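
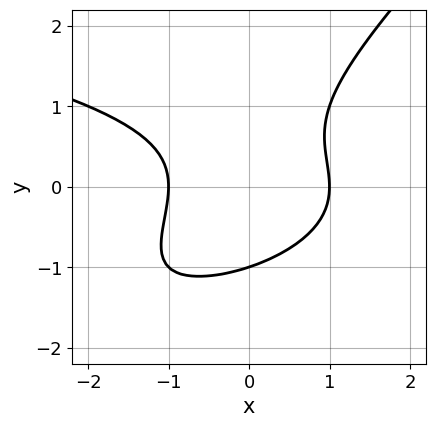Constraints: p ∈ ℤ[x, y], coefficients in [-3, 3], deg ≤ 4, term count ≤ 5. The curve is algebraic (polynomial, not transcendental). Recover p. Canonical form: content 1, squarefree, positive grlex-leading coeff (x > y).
x*y^2 - y^3 + x^2 - 1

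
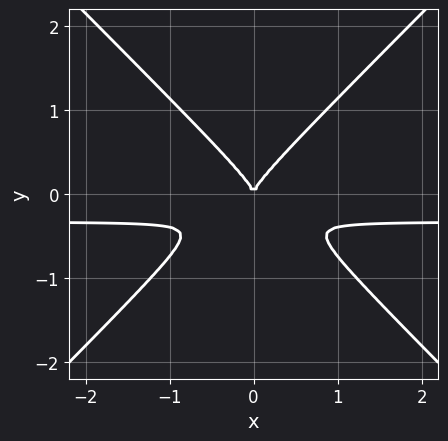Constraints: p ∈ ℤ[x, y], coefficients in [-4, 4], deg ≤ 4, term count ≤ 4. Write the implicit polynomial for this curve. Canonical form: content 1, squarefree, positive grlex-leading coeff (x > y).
3*x^2*y - 3*y^3 + x^2

First, degree: the shape is more complex than any degree-2 curve, so deg p = 3.
Then, symmetries: the x ↦ −x reflection is a symmetry, so x appears only in even powers.
Next, from the axis intercepts and sections: one x-axis crossing is at x = 0; it meets the y-axis at y = 0 (among the integer gridlines).
Finally, matching integer coefficients to the picture gives p.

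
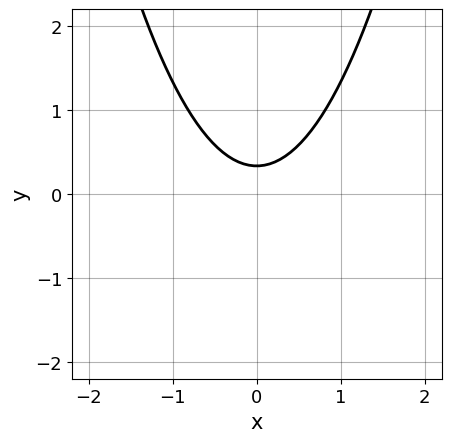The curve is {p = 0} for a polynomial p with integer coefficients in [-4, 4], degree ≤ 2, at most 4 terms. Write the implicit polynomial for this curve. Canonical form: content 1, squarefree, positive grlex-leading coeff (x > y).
3*x^2 - 3*y + 1

1. Degree: no degree-1 curve has this shape, so deg p = 2.
2. Symmetries: the x ↦ −x reflection is a symmetry, so x appears only in even powers.
3. From the visible intercepts: it misses every integer gridline on the x-axis.
4. Solving for integer coefficients yields p as stated.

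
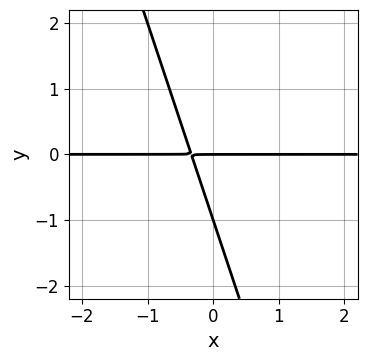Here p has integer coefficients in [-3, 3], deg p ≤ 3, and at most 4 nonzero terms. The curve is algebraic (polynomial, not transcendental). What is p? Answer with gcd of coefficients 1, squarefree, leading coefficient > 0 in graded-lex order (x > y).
deg p = 2.
Observable constraints: every point of the x-axis in the box is on the curve; among the integer gridlines, it crosses the y-axis at y ∈ {-1, 0}.
Matching integer coefficients to the picture gives p.

3*x*y + y^2 + y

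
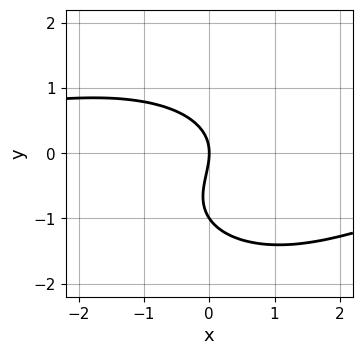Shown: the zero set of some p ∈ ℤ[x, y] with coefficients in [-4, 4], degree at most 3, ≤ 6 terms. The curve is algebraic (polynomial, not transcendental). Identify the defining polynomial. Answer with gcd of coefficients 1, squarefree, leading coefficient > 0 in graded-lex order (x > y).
First, the degree is 3 — the shape is more complex than any degree-2 curve.
Next, observable constraints: it crosses the x-axis at the gridline x = 0; among the integer gridlines, it crosses the y-axis at y ∈ {-1, 0}.
Finally, assembling these constraints gives the stated polynomial.

x^2*y + 2*y^3 + 2*y^2 + 3*x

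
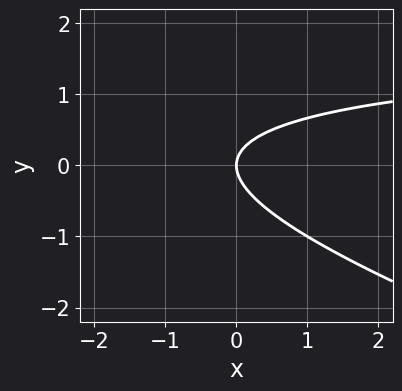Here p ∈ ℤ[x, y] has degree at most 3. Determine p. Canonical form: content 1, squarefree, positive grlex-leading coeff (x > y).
x*y + 3*y^2 - 2*x

(a) deg p = 2. A generic line meets the curve in up to 2 points.
(b) Checking where it meets the axes: it crosses the x-axis at the gridline x = 0; it crosses the y-axis at the gridline y = 0.
(c) These observations pin down the coefficients.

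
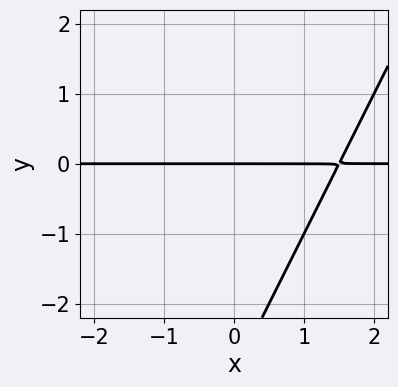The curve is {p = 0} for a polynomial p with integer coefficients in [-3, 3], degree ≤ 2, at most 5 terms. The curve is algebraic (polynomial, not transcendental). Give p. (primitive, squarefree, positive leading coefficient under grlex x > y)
First, degree: no degree-1 curve has this shape, so deg p = 2.
Then, reading off the gridlines: the visible x-axis segment lies entirely on the curve; one y-axis crossing is at y = 0.
Finally, putting this together gives p.

2*x*y - y^2 - 3*y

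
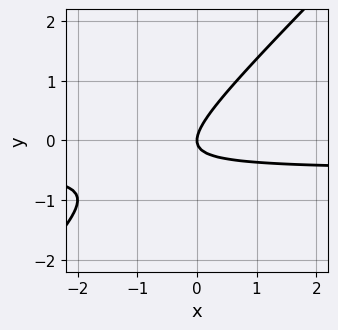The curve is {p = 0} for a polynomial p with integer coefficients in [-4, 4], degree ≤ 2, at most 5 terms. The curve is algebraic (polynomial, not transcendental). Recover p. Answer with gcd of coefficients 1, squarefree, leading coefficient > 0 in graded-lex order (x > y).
2*x*y - 2*y^2 + x

deg p = 2. No degree-1 curve has this shape.
Against the integer gridlines: one y-axis crossing is at y = 0; it crosses the x-axis at the gridline x = 0.
Solving for integer coefficients yields p as stated.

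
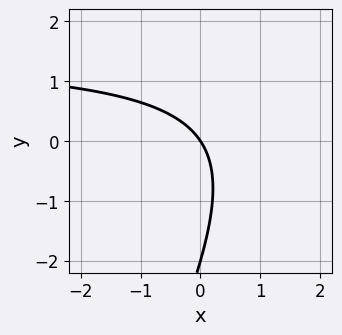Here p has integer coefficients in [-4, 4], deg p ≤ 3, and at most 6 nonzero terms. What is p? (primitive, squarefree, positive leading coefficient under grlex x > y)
2*x*y - y^2 - 3*x - 2*y

The degree is 2 — a generic line meets the curve in up to 2 points.
From the visible intercepts: it meets the x-axis at x = 0 (among the integer gridlines); the y-axis gridline crossings are at y ∈ {-2, 0}.
These observations pin down the coefficients.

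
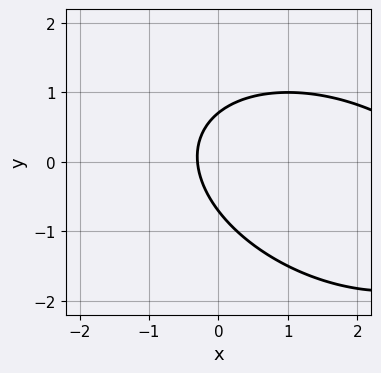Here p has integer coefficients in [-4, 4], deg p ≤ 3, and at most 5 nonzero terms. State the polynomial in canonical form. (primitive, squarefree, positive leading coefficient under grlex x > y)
First, deg p = 2. The shape is more complex than any degree-1 curve.
Finally, putting this together gives p.

x^2 + x*y + 2*y^2 - 3*x - 1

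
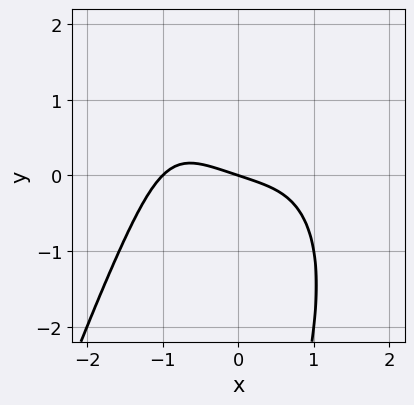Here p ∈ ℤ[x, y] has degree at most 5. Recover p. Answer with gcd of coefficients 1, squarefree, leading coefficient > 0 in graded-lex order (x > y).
x^4 + x*y^2 + x + 3*y

deg p = 4.
Observable constraints: the x-axis gridline crossings are at x ∈ {-1, 0}; it crosses the y-axis at the gridline y = 0.
Matching integer coefficients to the picture gives p.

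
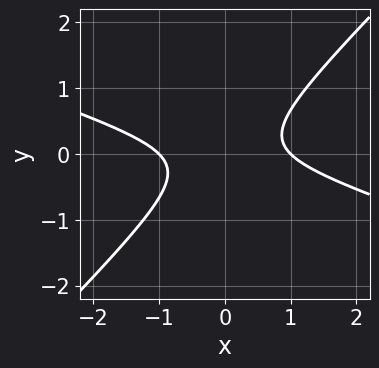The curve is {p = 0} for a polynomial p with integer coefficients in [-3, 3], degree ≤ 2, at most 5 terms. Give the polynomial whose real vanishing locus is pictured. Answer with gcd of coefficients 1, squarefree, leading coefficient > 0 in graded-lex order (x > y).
x^2 + 2*x*y - 3*y^2 - 1

First, deg p = 2.
Then, checking where it meets the axes: no y-intercept at any integer in the box; the x-axis gridline crossings are at x ∈ {-1, 1}.
Finally, assembling these constraints gives the stated polynomial.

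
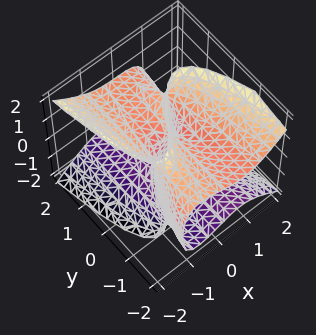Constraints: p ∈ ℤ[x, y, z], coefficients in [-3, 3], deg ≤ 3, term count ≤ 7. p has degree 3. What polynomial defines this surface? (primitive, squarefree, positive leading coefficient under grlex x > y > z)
3*x^3 - 2*x*z^2 + 2*y*z^2 + x*y - 2*y

1. deg p = 3.
2. Reading off the gridlines: it crosses the x-axis at the gridline x = 0; it crosses the y-axis at the gridline y = 0; every point of the z-axis in the box is on the surface.
3. Fitting integer coefficients to these (and the overall shape) gives p.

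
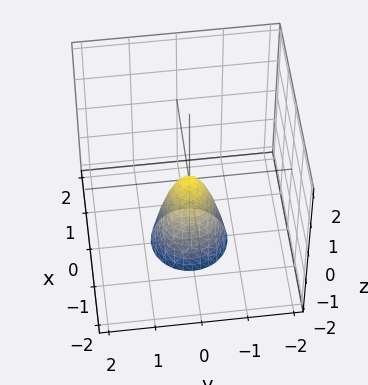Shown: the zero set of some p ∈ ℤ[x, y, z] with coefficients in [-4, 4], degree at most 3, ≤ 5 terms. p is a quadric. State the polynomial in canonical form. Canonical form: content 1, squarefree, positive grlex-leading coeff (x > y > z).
(a) Degree: a single bowl opening along one axis; a quadric, so deg p = 2.
(b) Symmetries: the z-axis is an axis of rotation, so x and y enter only as x² + y².
(c) Against the integer gridlines: it crosses the y-axis at the gridline y = 0; a circular section at z = -1 has radius between 0 and 1.
(d) Putting this together gives p.

3*x^2 + 3*y^2 + z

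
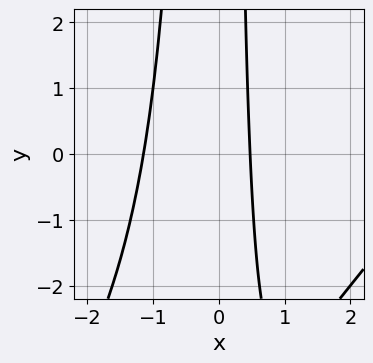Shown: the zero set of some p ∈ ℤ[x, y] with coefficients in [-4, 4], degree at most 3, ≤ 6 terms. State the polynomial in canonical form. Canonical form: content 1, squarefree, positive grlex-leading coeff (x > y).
x^3 - x^2*y - 3*x^2 - 3*x + 2

1. The degree is 3 — a generic line meets the curve in up to 3 points.
2. From the visible intercepts: the curve avoids every integer y-axis point in the box.
3. Together with the visible shape, these determine p as stated.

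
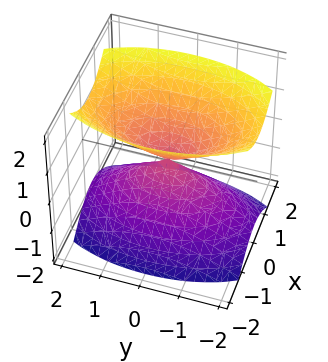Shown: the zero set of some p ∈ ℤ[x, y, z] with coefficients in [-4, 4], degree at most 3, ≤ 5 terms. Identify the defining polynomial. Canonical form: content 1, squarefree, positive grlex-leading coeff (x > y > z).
3*x^2 + y^2 - 2*z^2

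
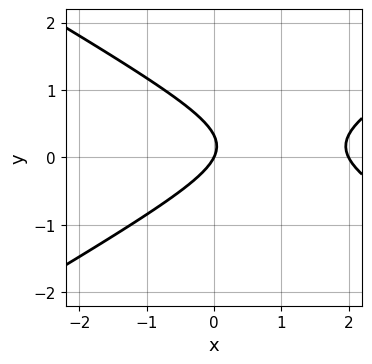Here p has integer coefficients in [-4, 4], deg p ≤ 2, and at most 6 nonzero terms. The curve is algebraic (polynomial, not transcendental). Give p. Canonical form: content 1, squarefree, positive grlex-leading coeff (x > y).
First, deg p = 2. No degree-1 curve has this shape.
Then, from the visible intercepts: it crosses the y-axis at the gridline y = 0; among the integer gridlines, it crosses the x-axis at x ∈ {0, 2}.
Finally, fitting integer coefficients to these (and the overall shape) gives p.

x^2 - 3*y^2 - 2*x + y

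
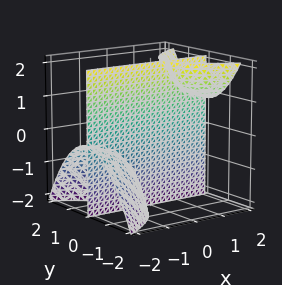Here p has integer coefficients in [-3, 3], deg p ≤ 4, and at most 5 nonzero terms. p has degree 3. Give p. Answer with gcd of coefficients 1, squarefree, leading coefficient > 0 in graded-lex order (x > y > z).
3*x*y*z - 3*y^3 - x*y - 3*y

1. The picture has 3 separate pieces. They look like related sheets of one shape, so recover p as a whole.
2. Degree: a generic line meets the surface in up to 3 points, so deg p = 3.
3. From the axis intercepts and sections: every point of the x-axis in the box is on the surface; one y-axis crossing is at y = 0; every point of the z-axis in the box is on the surface.
4. Solving for integer coefficients yields p as stated.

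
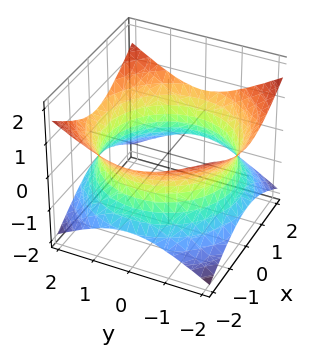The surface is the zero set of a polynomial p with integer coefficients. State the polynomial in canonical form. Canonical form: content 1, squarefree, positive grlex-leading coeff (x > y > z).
1. The degree is 2 — an hourglass — one-sheet hyperboloid; a quadric.
2. Symmetries: the z ↦ −z reflection is a symmetry, so z appears only in even powers; the surface is invariant under rotation about z: p = q(x² + y², z).
3. Observable constraints: a circular section at z = 0 has radius between 1 and 2; no z-intercept at any integer in the box.
4. Together with the visible shape, these determine p as stated.

x^2 + y^2 - 2*z^2 - 3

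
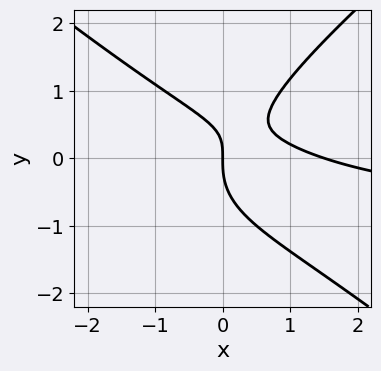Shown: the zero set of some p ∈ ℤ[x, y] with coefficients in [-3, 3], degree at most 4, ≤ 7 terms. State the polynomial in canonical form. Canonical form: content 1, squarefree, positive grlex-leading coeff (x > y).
1. deg p = 3.
2. Against the integer gridlines: it meets the y-axis at y = 0 (among the integer gridlines); it meets the x-axis at x = 0 (among the integer gridlines).
3. Together with the visible shape, these determine p as stated.

2*x^2*y - 3*y^3 + 2*x^2 + 3*x*y - 3*x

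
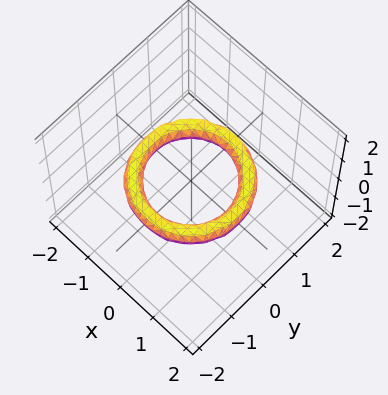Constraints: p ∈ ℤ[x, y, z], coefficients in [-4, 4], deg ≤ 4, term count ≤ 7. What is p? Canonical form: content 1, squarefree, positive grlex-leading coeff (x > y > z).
(a) The degree is 4 — the shape is more complex than any degree-3 surface.
(b) Symmetry: the surface is invariant under rotation about z: p = q(x² + y², z).
(c) Checking where it meets the axes: among the integer gridlines, it crosses the y-axis at y ∈ {-1, 1}; a circular section at z = 0 has radius exactly 1; it misses every integer gridline on the z-axis; the x-axis gridline crossings are at x ∈ {-1, 1}.
(d) The integer polynomial consistent with all of this is the stated p.

x^4 + 2*x^2*y^2 + y^4 - 3*x^2 - 3*y^2 + 3*z^2 + 2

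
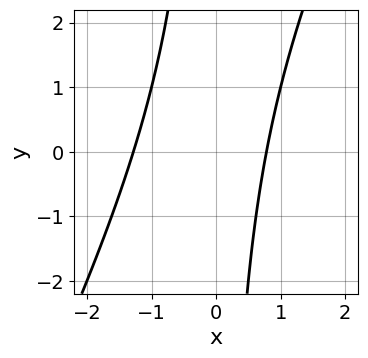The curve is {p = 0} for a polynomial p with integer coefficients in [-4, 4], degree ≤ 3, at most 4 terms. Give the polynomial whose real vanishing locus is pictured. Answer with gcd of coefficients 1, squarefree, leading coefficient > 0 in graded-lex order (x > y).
2*x^2 - x*y + x - 2

First, the degree is 2 — the shape is more complex than any degree-1 curve.
Next, reading off the gridlines: no y-intercept at any integer in the box.
Finally, fitting integer coefficients to these (and the overall shape) gives p.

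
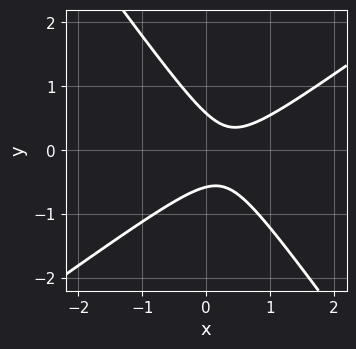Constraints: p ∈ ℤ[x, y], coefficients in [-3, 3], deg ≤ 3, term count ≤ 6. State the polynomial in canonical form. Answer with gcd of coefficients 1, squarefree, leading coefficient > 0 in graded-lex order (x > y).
(a) The degree is 2 — the shape is more complex than any degree-1 curve.
(b) Checking where it meets the axes: it misses every integer gridline on the x-axis.
(c) Assembling these constraints gives the stated polynomial.

3*x^2 - 2*x*y - 3*y^2 - 2*x + 1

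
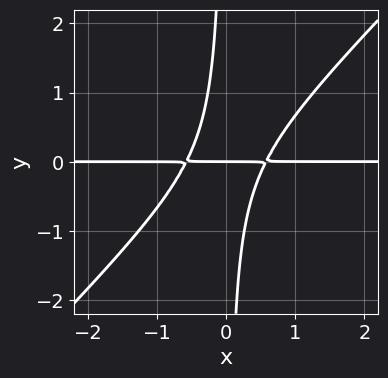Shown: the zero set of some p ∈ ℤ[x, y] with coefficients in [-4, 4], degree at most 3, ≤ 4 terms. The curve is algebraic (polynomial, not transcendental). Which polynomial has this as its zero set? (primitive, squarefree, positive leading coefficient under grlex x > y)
3*x^2*y - 3*x*y^2 - y

1. The degree is 3 — the shape is more complex than any degree-2 curve.
2. From the visible intercepts: it crosses the y-axis at the gridline y = 0; every point of the x-axis in the box is on the curve.
3. The integer polynomial consistent with all of this is the stated p.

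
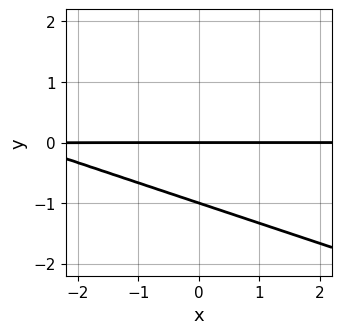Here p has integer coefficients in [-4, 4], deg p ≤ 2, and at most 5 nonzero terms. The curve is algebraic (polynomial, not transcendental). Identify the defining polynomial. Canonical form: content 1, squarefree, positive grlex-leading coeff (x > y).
x*y + 3*y^2 + 3*y

1. Degree: the shape is more complex than any degree-1 curve, so deg p = 2.
2. From the visible intercepts: every point of the x-axis in the box is on the curve; the y-axis gridline crossings are at y ∈ {-1, 0}.
3. Matching integer coefficients to the picture gives p.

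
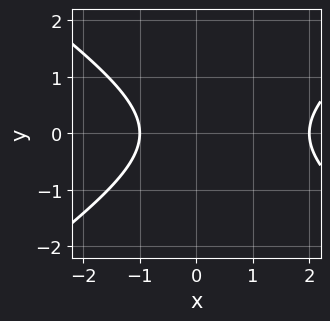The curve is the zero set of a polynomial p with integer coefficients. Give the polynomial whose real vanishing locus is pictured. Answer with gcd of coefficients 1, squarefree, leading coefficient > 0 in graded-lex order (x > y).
(a) The degree is 2 — the shape is more complex than any degree-1 curve.
(b) Symmetries: mirror symmetry y ↦ −y ⇒ only even powers of y.
(c) Observable constraints: among the integer gridlines, it crosses the x-axis at x ∈ {-1, 2}; the curve avoids every integer y-axis point in the box.
(d) Together with the visible shape, these determine p as stated.

x^2 - 2*y^2 - x - 2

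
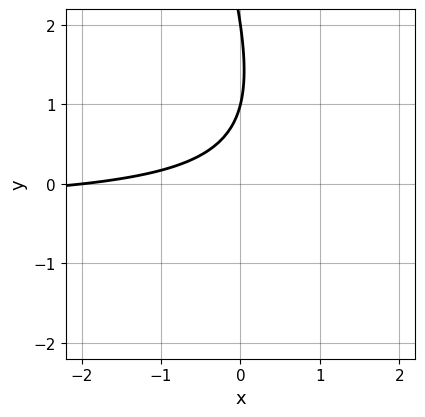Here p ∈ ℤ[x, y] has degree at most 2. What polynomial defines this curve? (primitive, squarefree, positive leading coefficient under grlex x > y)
First, deg p = 2. No degree-1 curve has this shape.
Next, observable constraints: it meets the x-axis at x = -2 (among the integer gridlines); among the integer gridlines, it crosses the y-axis at y ∈ {1, 2}.
Finally, matching integer coefficients to the picture gives p.

3*x*y + y^2 + x - 3*y + 2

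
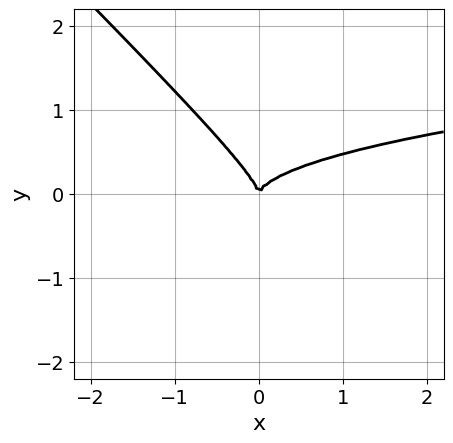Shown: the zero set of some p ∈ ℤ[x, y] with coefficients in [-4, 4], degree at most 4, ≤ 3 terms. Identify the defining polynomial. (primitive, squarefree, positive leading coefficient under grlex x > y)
3*x*y^2 + 3*y^3 - x^2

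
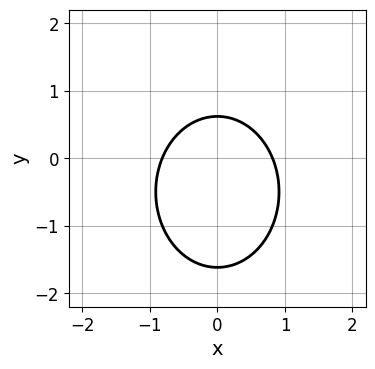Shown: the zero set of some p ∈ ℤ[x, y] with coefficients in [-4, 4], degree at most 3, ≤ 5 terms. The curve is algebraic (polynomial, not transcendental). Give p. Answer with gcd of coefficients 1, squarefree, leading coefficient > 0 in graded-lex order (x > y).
(a) The degree is 2 — a generic line meets the curve in up to 2 points.
(b) Symmetries: the x ↦ −x reflection is a symmetry, so x appears only in even powers.
(c) Together with the visible shape, these determine p as stated.

3*x^2 + 2*y^2 + 2*y - 2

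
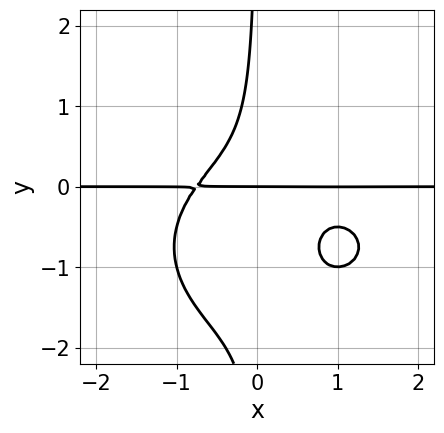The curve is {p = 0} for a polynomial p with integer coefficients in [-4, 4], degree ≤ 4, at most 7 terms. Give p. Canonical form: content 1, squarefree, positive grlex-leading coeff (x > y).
x^3*y + 2*x*y^3 - x^2*y + 3*x*y^2 + y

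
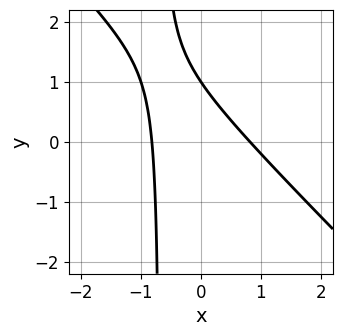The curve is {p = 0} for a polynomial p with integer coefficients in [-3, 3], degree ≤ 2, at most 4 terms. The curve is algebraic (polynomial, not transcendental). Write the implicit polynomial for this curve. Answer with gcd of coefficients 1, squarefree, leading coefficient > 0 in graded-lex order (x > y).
3*x^2 + 3*x*y + 2*y - 2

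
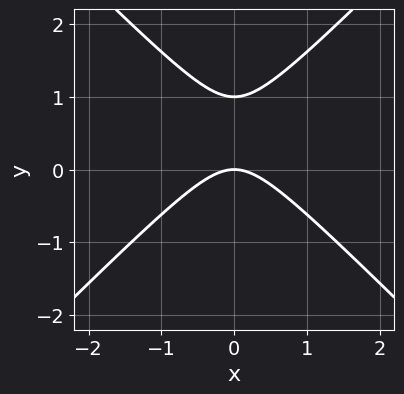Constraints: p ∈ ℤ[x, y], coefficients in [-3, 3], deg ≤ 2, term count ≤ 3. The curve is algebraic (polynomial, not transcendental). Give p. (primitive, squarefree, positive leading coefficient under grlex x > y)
1. Degree: a generic line meets the curve in up to 2 points, so deg p = 2.
2. Symmetries: mirror symmetry x ↦ −x ⇒ only even powers of x.
3. From the axis intercepts and sections: the y-axis gridline crossings are at y ∈ {0, 1}; it meets the x-axis at x = 0 (among the integer gridlines).
4. Solving for integer coefficients yields p as stated.

x^2 - y^2 + y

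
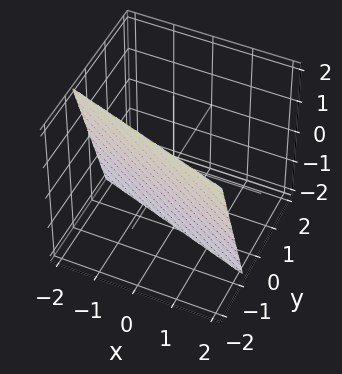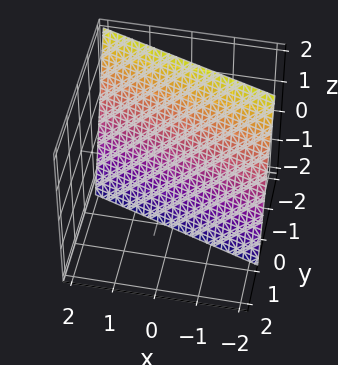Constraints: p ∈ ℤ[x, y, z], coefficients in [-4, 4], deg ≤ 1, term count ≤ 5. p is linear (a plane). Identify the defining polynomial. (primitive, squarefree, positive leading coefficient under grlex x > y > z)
x + 3*y + z + 2

(a) deg p = 1. Every cross-section is a straight line — this is a plane.
(b) From the axis intercepts and sections: it meets the x-axis at x = -2 (among the integer gridlines); one z-axis crossing is at z = -2.
(c) Solving for integer coefficients yields p as stated.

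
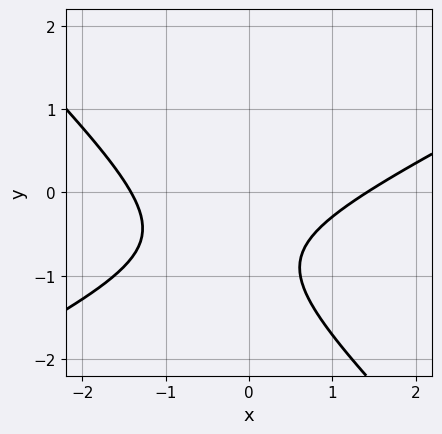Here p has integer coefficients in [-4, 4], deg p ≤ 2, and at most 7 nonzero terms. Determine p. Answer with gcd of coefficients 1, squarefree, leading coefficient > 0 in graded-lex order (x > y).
x^2 - x*y - 2*y^2 - 3*y - 2

First, deg p = 2. A generic line meets the curve in up to 2 points.
Then, from the axis intercepts and sections: no y-intercept at any integer in the box.
Finally, assembling these constraints gives the stated polynomial.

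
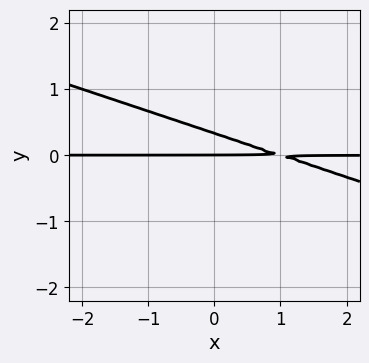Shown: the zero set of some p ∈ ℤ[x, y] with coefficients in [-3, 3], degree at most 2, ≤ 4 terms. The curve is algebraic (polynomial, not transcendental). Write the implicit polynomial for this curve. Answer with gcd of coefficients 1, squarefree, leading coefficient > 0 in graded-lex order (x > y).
1. Degree: a generic line meets the curve in up to 2 points, so deg p = 2.
2. Against the integer gridlines: it meets the y-axis at y = 0 (among the integer gridlines); the visible x-axis segment lies entirely on the curve.
3. The integer polynomial consistent with all of this is the stated p.

x*y + 3*y^2 - y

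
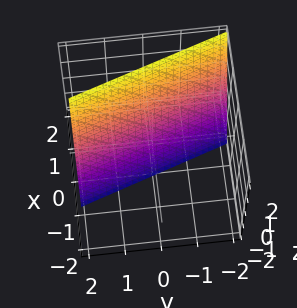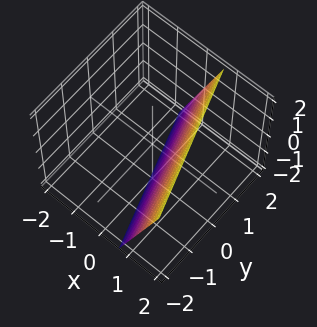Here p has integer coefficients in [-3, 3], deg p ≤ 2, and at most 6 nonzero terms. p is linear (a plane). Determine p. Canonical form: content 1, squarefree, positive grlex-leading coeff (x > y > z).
First, degree: the surface is flat (a plane), so deg p = 1.
Then, from the axis intercepts and sections: it crosses the y-axis at the gridline y = 2; it meets the z-axis at z = -2 (among the integer gridlines).
Finally, the integer polynomial consistent with all of this is the stated p.

3*x + y - z - 2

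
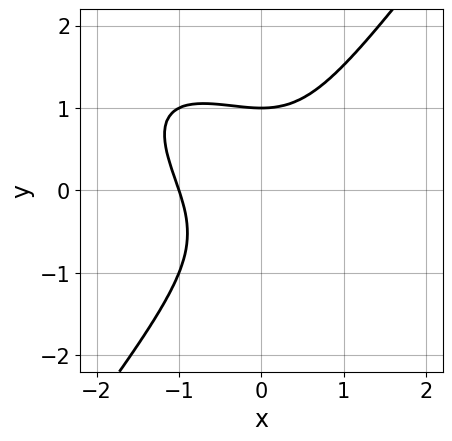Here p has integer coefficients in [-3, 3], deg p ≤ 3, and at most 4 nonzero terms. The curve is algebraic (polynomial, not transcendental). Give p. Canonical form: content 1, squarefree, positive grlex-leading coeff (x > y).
First, deg p = 3.
Then, from the axis intercepts and sections: one x-axis crossing is at x = -1; one y-axis crossing is at y = 1.
Finally, matching integer coefficients to the picture gives p.

x^3 + x^2*y - y^3 + 1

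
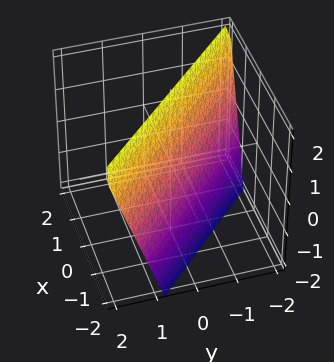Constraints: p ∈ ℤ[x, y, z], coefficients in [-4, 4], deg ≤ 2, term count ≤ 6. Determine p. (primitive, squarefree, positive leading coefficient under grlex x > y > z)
3*x + 3*y - z + 2

(a) deg p = 1.
(b) From the axis intercepts and sections: one z-axis crossing is at z = 2.
(c) Assembling these constraints gives the stated polynomial.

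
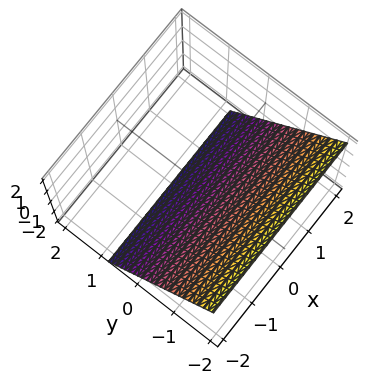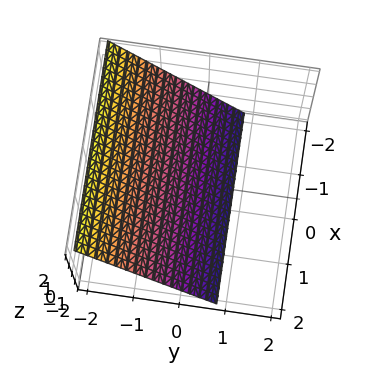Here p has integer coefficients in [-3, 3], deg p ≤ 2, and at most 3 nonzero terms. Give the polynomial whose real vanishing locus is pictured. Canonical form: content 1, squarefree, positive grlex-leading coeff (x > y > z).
3*y + 2*z + 2

(a) The degree is 1 — the surface is flat (a plane).
(b) From the visible intercepts: it misses every integer gridline on the x-axis; one z-axis crossing is at z = -1.
(c) The integer polynomial consistent with all of this is the stated p.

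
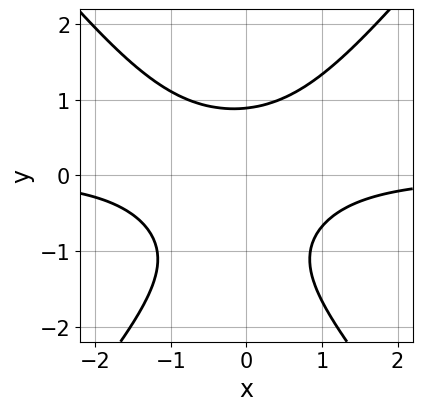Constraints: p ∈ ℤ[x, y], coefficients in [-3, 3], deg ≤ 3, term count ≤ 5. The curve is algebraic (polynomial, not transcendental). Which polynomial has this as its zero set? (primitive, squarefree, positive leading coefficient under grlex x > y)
3*x^2*y - 2*y^3 + x*y - 2*y^2 + 3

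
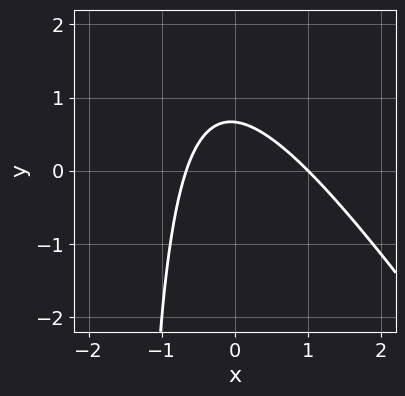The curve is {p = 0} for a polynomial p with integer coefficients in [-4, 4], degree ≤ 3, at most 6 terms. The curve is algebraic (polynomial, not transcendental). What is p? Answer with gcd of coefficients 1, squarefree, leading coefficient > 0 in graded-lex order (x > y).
First, the degree is 2 — no degree-1 curve has this shape.
Next, from the visible intercepts: one x-axis crossing is at x = 1.
Finally, putting this together gives p.

3*x^2 + 2*x*y - x + 3*y - 2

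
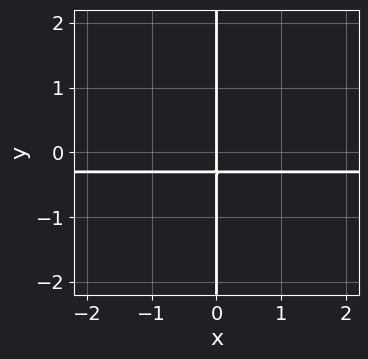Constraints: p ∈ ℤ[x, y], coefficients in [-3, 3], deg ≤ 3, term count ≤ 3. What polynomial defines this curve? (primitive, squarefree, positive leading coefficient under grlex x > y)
x*y^2 - 3*x*y - x

The degree is 3 — no degree-2 curve has this shape.
Observable constraints: it meets the x-axis at x = 0 (among the integer gridlines); the visible y-axis segment lies entirely on the curve.
Assembling these constraints gives the stated polynomial.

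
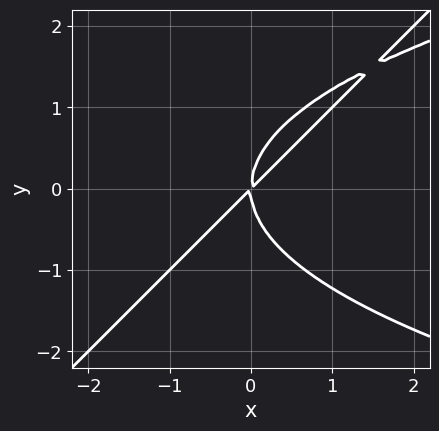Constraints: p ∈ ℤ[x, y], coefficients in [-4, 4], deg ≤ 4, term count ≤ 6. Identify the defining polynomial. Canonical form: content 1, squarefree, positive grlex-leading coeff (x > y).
1. Degree: no degree-2 curve has this shape, so deg p = 3.
2. Against the integer gridlines: it meets the y-axis at y = 0 (among the integer gridlines); one x-axis crossing is at x = 0.
3. The integer polynomial consistent with all of this is the stated p.

2*x*y^2 - 2*y^3 - 3*x^2 + 3*x*y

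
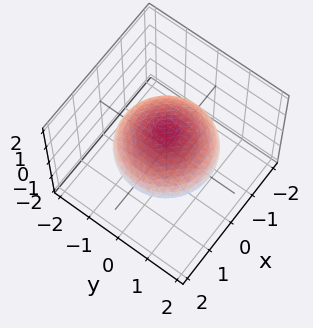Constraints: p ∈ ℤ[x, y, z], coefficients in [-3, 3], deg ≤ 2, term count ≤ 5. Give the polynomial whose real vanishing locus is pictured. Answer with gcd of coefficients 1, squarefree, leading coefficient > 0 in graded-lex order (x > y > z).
deg p = 2. No degree-1 surface has this shape.
By symmetry, every cross-section ⟂ z is a circle, so x, y appear only via x² + y².
Observable constraints: a circular section at z = 0 has radius between 1 and 2; among the integer gridlines, it crosses the z-axis at z ∈ {-1, 1}.
Solving for integer coefficients yields p as stated.

x^2 + y^2 + 2*z^2 - 2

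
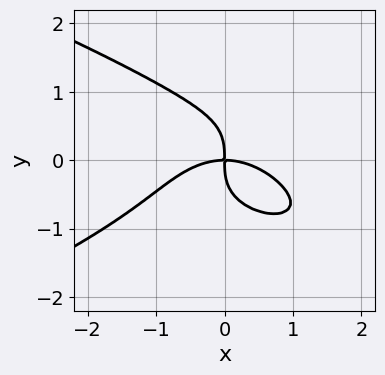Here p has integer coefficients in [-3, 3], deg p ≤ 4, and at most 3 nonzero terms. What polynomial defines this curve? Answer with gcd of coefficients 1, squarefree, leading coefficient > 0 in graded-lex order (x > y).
1. Degree: a generic line meets the curve in up to 4 points, so deg p = 4.
2. From the visible intercepts: one y-axis crossing is at y = 0; one x-axis crossing is at x = 0.
3. The integer polynomial consistent with all of this is the stated p.

2*y^4 + x^3 + 2*x*y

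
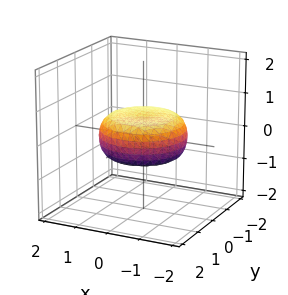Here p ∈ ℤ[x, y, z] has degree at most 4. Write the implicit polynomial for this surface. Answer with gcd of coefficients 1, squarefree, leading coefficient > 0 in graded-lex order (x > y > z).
x^4 + 2*x^2*y^2 + y^4 - x^2 - y^2 + 3*z^2 - 1

deg p = 4. A generic line meets the surface in up to 4 points.
Symmetry: the z-axis is an axis of rotation, so x and y enter only as x² + y².
From the visible intercepts: a circular section at z = 0 has radius between 1 and 2.
Together with the visible shape, these determine p as stated.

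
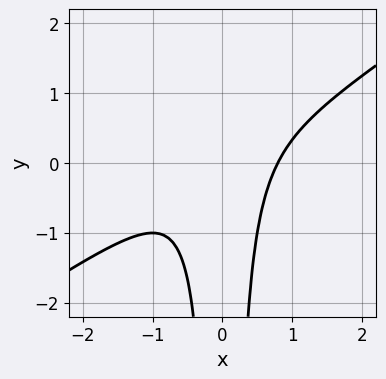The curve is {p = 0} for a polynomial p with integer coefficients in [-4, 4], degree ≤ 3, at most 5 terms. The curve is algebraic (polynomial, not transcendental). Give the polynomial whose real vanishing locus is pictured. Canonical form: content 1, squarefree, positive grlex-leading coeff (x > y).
2*x^3 - 3*x^2*y - 1

(a) The degree is 3 — the shape is more complex than any degree-2 curve.
(b) Against the integer gridlines: no y-intercept at any integer in the box.
(c) Fitting integer coefficients to these (and the overall shape) gives p.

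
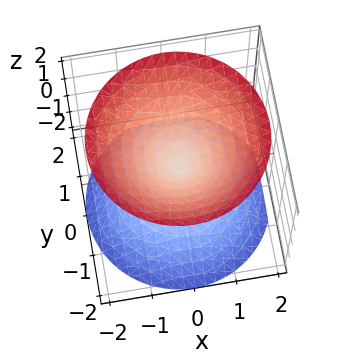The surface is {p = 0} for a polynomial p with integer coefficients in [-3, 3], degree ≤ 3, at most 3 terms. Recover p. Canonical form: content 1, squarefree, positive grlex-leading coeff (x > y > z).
x^2 + y^2 - z^2

First, there are 2 components. They look like related sheets of one shape, so recover p as a whole.
Next, deg p = 2. Two nappes meeting at a single point; a quadric.
Next, symmetry: the surface is invariant under rotation about z: p = q(x² + y², z); it's symmetric under z → −z, forcing even powers of z.
Then, against the integer gridlines: it meets the y-axis at y = 0 (among the integer gridlines); it meets the z-axis at z = 0 (among the integer gridlines); it crosses the x-axis at the gridline x = 0.
Finally, solving for integer coefficients yields p as stated.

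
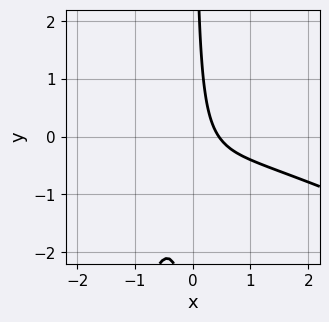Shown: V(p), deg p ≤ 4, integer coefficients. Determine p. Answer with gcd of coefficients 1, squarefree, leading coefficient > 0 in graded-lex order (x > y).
x^3 + 2*x^2*y + 3*x*y + 2*x - 1

(a) The degree is 3 — no degree-2 curve has this shape.
(b) Reading off the gridlines: it misses every integer gridline on the y-axis.
(c) Putting this together gives p.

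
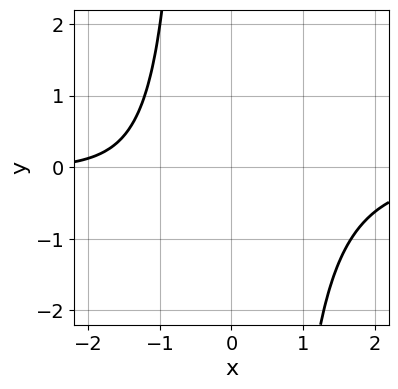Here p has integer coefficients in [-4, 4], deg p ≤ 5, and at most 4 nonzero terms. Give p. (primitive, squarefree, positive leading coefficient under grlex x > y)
First, deg p = 4. A generic line meets the curve in up to 4 points.
Then, observable constraints: it misses every integer gridline on the y-axis; no x-intercept at any integer in the box.
Finally, fitting integer coefficients to these (and the overall shape) gives p.

x^3*y + x + 3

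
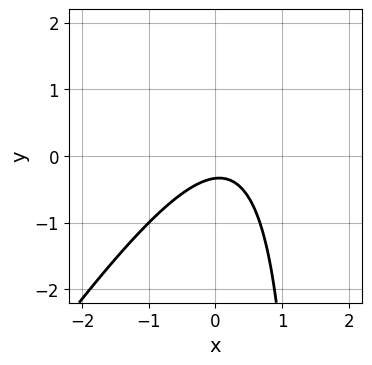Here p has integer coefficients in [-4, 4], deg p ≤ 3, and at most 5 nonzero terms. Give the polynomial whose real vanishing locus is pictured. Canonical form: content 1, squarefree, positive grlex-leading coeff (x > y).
3*x^2 - 2*x*y - x + 3*y + 1

First, degree: a generic line meets the curve in up to 2 points, so deg p = 2.
Then, checking where it meets the axes: the curve avoids every integer x-axis point in the box.
Finally, matching integer coefficients to the picture gives p.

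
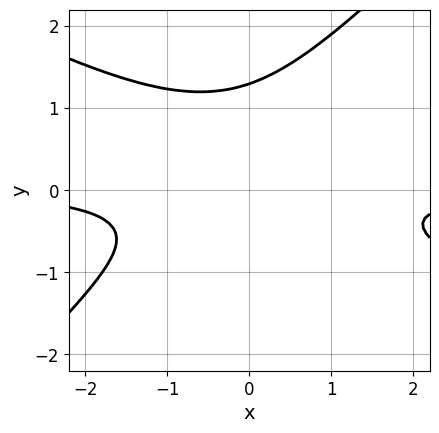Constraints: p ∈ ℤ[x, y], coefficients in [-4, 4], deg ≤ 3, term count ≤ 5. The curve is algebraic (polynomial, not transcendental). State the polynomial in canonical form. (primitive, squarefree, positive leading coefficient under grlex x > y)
First, deg p = 3.
Then, observable constraints: no x-intercept at any integer in the box.
Finally, assembling these constraints gives the stated polynomial.

x^2*y + x*y^2 - 2*y^3 + 2*y^2 + 1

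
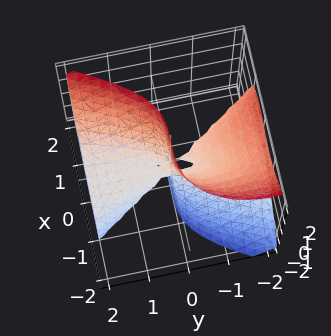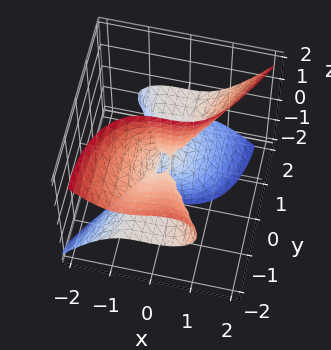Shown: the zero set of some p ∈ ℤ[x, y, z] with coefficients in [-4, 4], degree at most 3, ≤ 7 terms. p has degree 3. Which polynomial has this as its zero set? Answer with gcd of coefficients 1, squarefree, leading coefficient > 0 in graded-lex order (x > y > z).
3*x^3 + x*y*z - 2*y^2*z - 3*y*z^2 + x^2

1. The degree is 3 — no degree-2 surface has this shape.
2. Against the integer gridlines: every point of the y-axis in the box is on the surface; the visible z-axis segment lies entirely on the surface.
3. Together with the visible shape, these determine p as stated.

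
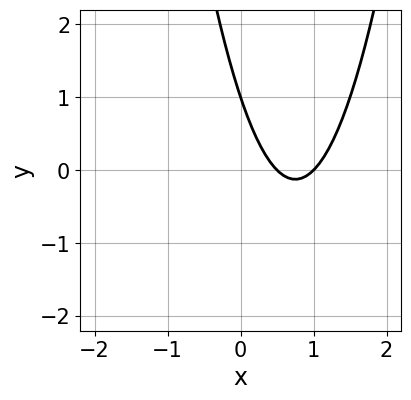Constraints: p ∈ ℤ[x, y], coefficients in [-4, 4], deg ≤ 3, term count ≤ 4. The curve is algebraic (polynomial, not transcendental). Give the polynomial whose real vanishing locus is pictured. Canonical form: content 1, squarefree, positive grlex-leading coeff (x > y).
2*x^2 - 3*x - y + 1

deg p = 2. The shape is more complex than any degree-1 curve.
From the visible intercepts: one y-axis crossing is at y = 1; it crosses the x-axis at the gridline x = 1.
These observations pin down the coefficients.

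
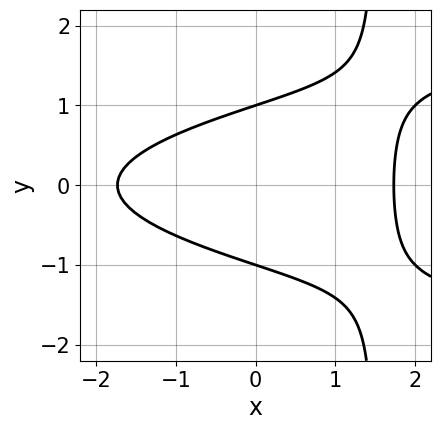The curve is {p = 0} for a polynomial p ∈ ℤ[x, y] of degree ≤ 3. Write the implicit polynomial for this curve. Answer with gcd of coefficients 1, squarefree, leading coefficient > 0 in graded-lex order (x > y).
2*x*y^2 - x^2 - 3*y^2 + 3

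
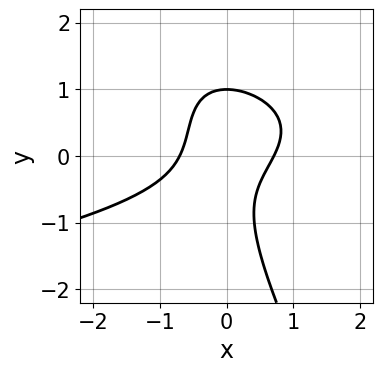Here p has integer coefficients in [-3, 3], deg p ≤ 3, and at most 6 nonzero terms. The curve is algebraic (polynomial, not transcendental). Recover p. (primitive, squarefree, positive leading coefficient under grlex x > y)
deg p = 3. No degree-2 curve has this shape.
From the axis intercepts and sections: it crosses the y-axis at the gridline y = 1.
Assembling these constraints gives the stated polynomial.

2*x*y^2 + y^3 + 2*x^2 - 2*x*y - 1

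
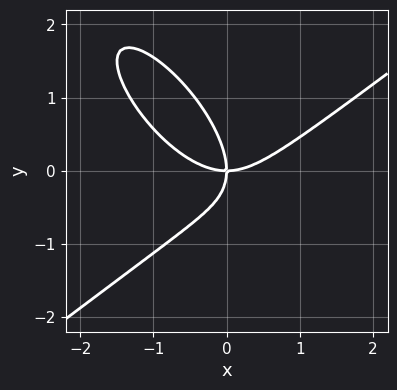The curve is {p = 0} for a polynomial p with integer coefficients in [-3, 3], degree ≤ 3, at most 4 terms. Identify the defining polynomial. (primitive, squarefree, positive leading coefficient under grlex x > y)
(a) The degree is 3 — a generic line meets the curve in up to 3 points.
(b) From the axis intercepts and sections: it crosses the y-axis at the gridline y = 0; it meets the x-axis at x = 0 (among the integer gridlines).
(c) Together with the visible shape, these determine p as stated.

2*x^3 - 2*x*y^2 - 2*y^3 - 3*x*y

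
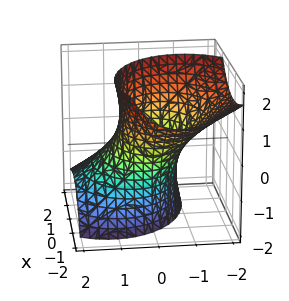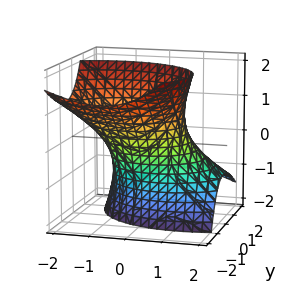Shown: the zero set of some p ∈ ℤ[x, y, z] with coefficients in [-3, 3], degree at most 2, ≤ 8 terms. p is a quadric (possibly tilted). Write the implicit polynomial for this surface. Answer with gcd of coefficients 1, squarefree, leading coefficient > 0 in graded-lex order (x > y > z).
2*x^2 + 2*x*z + 3*y^2 + 3*y*z - z^2 - 3

deg p = 2.
Against the integer gridlines: the surface avoids every integer z-axis point in the box; among the integer gridlines, it crosses the y-axis at y ∈ {-1, 1}.
Fitting integer coefficients to these (and the overall shape) gives p.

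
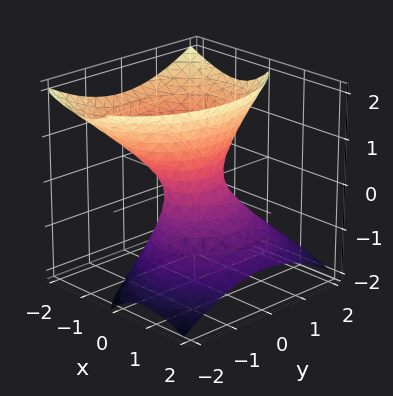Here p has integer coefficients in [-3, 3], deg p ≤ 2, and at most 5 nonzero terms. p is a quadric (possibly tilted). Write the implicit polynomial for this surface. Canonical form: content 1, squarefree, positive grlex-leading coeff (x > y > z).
3*x^2 + 3*x*z + 2*y^2 - 2*z^2 - 1

(a) deg p = 2. A generic line meets the surface in up to 2 points.
(b) From the visible intercepts: it misses every integer gridline on the z-axis.
(c) Fitting integer coefficients to these (and the overall shape) gives p.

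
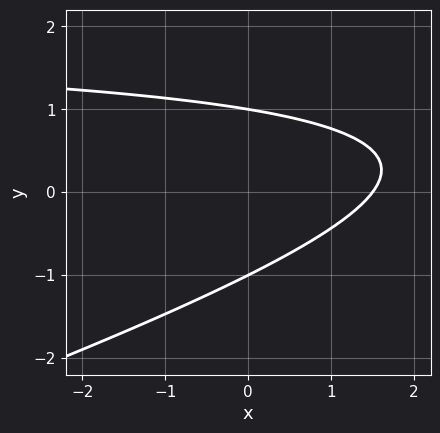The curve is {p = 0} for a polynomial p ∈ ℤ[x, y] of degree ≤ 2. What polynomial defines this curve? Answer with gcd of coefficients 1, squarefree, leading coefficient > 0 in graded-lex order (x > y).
x*y - 3*y^2 - 2*x + 3

deg p = 2. No degree-1 curve has this shape.
From the visible intercepts: the y-axis gridline crossings are at y ∈ {-1, 1}.
These observations pin down the coefficients.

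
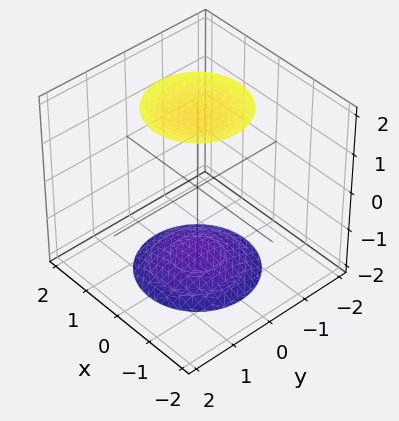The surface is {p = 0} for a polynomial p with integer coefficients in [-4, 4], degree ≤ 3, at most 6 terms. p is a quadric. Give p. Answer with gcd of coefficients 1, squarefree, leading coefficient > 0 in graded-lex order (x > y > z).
x^2 + y^2 - z^2 + 3

1. I count 2 distinct pieces. Treating them together as one polynomial.
2. The degree is 2 — two separate bowl-shaped sheets opening away from each other; a quadric.
3. Symmetries: it's symmetric under z → −z, forcing even powers of z; the z-axis is an axis of rotation, so x and y enter only as x² + y².
4. Checking where it meets the axes: a circular section at z = 2 has radius exactly 1; no x-intercept at any integer in the box; it misses every integer gridline on the y-axis.
5. Assembling these constraints gives the stated polynomial.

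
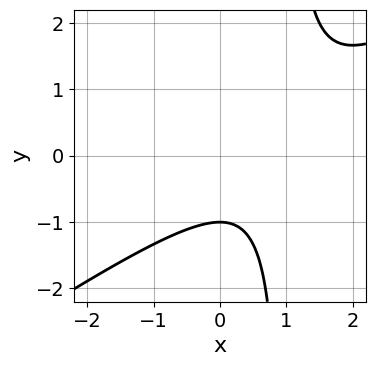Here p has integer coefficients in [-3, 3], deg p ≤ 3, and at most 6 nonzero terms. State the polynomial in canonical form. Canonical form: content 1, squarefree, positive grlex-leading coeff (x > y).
(a) Degree: the shape is more complex than any degree-1 curve, so deg p = 2.
(b) Reading off the gridlines: it crosses the y-axis at the gridline y = -1; it misses every integer gridline on the x-axis.
(c) Matching integer coefficients to the picture gives p.

2*x^2 - 3*x*y - 3*x + 3*y + 3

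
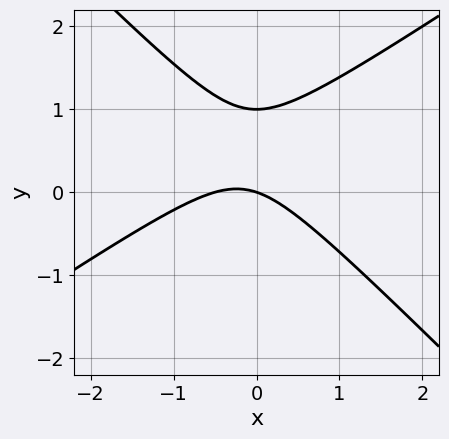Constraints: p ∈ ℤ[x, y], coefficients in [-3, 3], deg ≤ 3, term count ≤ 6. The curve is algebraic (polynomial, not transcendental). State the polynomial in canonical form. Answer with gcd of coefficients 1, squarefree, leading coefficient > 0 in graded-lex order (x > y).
2*x^2 - x*y - 3*y^2 + x + 3*y

deg p = 2. A generic line meets the curve in up to 2 points.
From the visible intercepts: the y-axis gridline crossings are at y ∈ {0, 1}; it meets the x-axis at x = 0 (among the integer gridlines).
These observations pin down the coefficients.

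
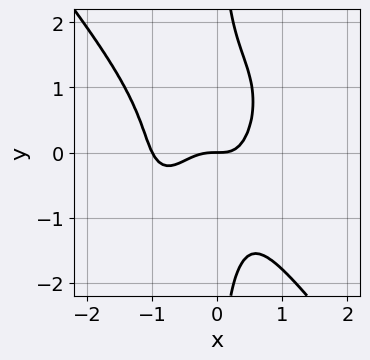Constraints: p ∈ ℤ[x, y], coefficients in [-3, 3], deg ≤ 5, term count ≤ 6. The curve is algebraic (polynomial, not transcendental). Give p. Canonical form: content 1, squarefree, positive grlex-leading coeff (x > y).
1. The degree is 4 — a generic line meets the curve in up to 4 points.
2. Reading off the gridlines: it crosses the y-axis at the gridline y = 0; among the integer gridlines, it crosses the x-axis at x ∈ {-1, 0}.
3. Putting this together gives p.

2*x^4 + x*y^3 + 2*x^3 - y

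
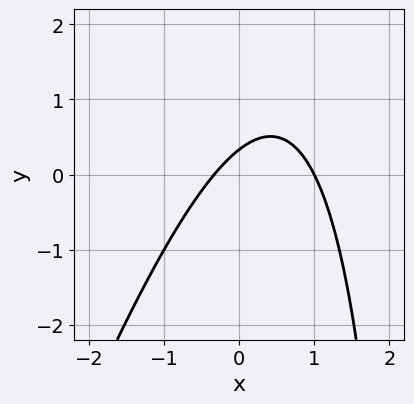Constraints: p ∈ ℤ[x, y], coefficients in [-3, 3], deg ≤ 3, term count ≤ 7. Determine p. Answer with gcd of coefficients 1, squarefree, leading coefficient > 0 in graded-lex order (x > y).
deg p = 2.
Observable constraints: it crosses the x-axis at the gridline x = 1.
These observations pin down the coefficients.

3*x^2 - x*y - 2*x + 3*y - 1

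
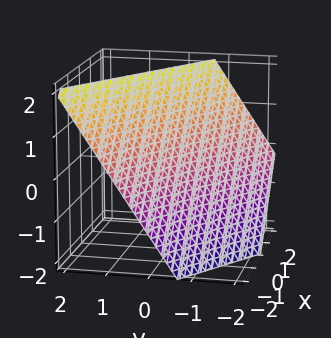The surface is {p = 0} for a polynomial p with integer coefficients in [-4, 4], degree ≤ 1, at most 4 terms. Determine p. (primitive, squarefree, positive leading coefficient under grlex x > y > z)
2*x + 3*y - 2*z + 2

(a) The degree is 1 — every cross-section is a straight line — this is a plane.
(b) Reading off the gridlines: it crosses the z-axis at the gridline z = 1; one x-axis crossing is at x = -1.
(c) These observations pin down the coefficients.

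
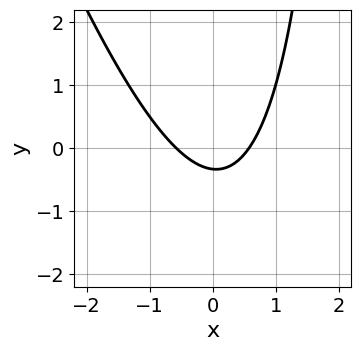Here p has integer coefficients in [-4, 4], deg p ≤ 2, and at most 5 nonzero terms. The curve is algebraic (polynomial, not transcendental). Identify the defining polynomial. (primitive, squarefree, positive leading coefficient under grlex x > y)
3*x^2 + x*y - 3*y - 1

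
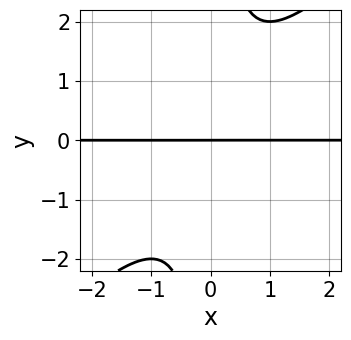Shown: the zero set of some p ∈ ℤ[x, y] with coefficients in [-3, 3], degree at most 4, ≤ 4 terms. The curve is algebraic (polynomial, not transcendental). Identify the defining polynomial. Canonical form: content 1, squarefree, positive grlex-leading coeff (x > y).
1. The degree is 3 — the shape is more complex than any degree-2 curve.
2. Against the integer gridlines: it crosses the y-axis at the gridline y = 0; every point of the x-axis in the box is on the curve.
3. The integer polynomial consistent with all of this is the stated p.

x^2*y - x*y^2 + y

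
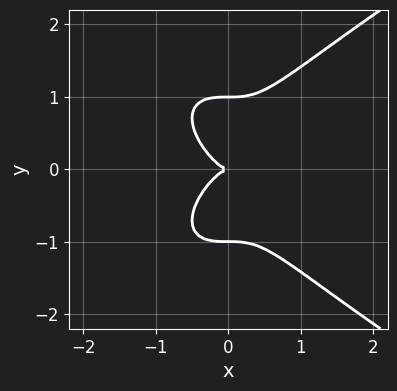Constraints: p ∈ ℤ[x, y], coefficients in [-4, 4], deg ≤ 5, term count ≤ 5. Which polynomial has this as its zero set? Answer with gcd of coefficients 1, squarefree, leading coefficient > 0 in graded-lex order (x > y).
y^4 - 2*x^3 - y^2

First, degree: a generic line meets the curve in up to 4 points, so deg p = 4.
Next, symmetries: the y ↦ −y reflection is a symmetry, so y appears only in even powers.
Then, checking where it meets the axes: among the integer gridlines, it crosses the y-axis at y ∈ {-1, 0, 1}; it meets the x-axis at x = 0 (among the integer gridlines).
Finally, putting this together gives p.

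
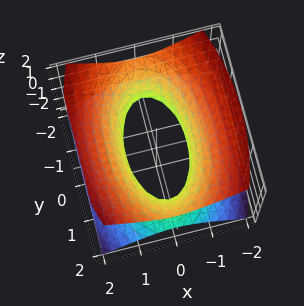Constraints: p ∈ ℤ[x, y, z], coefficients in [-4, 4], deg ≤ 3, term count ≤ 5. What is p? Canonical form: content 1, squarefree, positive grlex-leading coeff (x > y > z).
3*x^2 + y^2 - 3*z^2 - 2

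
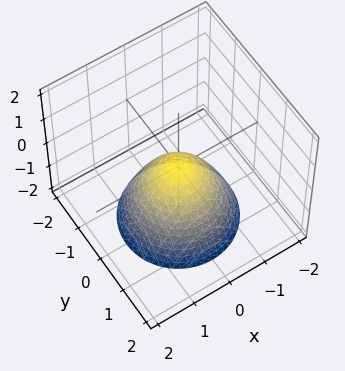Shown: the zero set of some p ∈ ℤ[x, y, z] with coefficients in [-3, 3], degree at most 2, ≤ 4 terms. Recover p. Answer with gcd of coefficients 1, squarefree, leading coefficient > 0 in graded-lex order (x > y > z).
x^2 + y^2 + z

(a) The degree is 2 — a single bowl opening along one axis; a quadric.
(b) Symmetries: rotational symmetry about the z-axis ⇒ p depends on x, y only through x² + y².
(c) From the axis intercepts and sections: it meets the x-axis at x = 0 (among the integer gridlines); it crosses the z-axis at the gridline z = 0.
(d) Matching integer coefficients to the picture gives p.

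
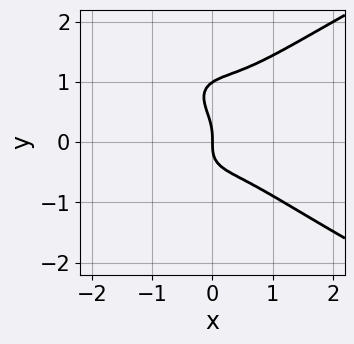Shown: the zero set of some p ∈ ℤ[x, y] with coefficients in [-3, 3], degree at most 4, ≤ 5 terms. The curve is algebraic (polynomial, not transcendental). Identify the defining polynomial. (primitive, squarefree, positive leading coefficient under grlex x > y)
1. The degree is 4 — a generic line meets the curve in up to 4 points.
2. Observable constraints: it crosses the x-axis at the gridline x = 0; among the integer gridlines, it crosses the y-axis at y ∈ {0, 1}.
3. Fitting integer coefficients to these (and the overall shape) gives p.

3*y^4 - 3*x^3 - 3*y^3 + x^2 - 2*x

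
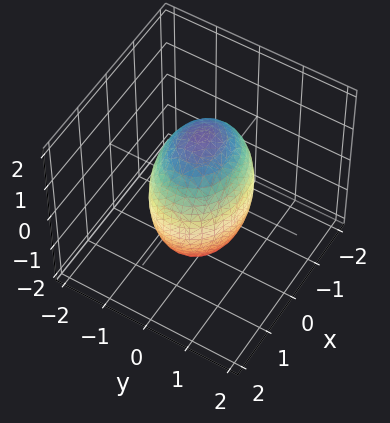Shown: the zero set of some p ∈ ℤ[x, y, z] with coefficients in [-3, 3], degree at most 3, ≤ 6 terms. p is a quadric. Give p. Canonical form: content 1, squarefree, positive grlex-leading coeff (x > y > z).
1. deg p = 2. A closed, bounded, convex surface; a quadric.
2. Symmetries: mirror symmetry x ↦ −x ⇒ only even powers of x; mirror symmetry z ↦ −z ⇒ only even powers of z; it's symmetric under y → −y, forcing even powers of y.
3. Reading off the gridlines: the y-axis gridline crossings are at y ∈ {-1, 1}.
4. The integer polynomial consistent with all of this is the stated p.

2*x^2 + 3*y^2 + z^2 - 3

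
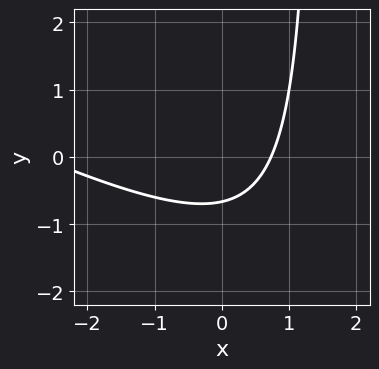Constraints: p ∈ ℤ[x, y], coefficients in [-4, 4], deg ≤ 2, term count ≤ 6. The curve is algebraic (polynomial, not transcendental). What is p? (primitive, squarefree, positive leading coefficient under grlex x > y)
(a) The degree is 2 — a generic line meets the curve in up to 2 points.
(b) Putting this together gives p.

x^2 + 2*x*y + 2*x - 3*y - 2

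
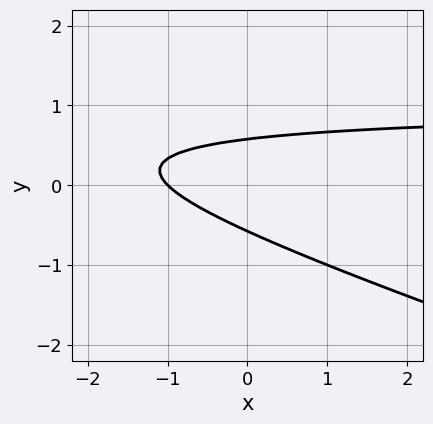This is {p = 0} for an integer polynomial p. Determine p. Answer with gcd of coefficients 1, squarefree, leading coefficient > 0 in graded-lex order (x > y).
First, deg p = 2. No degree-1 curve has this shape.
Then, against the integer gridlines: it meets the x-axis at x = -1 (among the integer gridlines).
Finally, together with the visible shape, these determine p as stated.

x*y + 3*y^2 - x - 1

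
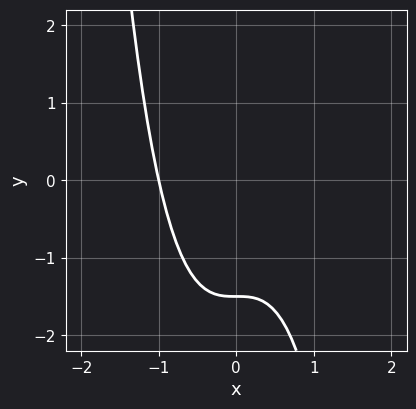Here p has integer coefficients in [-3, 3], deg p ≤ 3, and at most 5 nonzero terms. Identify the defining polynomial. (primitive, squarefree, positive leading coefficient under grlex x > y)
3*x^3 + 2*y + 3

Degree: the shape is more complex than any degree-2 curve, so deg p = 3.
Observable constraints: it meets the x-axis at x = -1 (among the integer gridlines).
These observations pin down the coefficients.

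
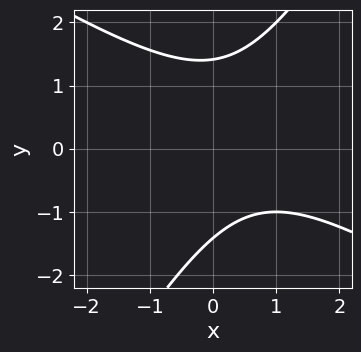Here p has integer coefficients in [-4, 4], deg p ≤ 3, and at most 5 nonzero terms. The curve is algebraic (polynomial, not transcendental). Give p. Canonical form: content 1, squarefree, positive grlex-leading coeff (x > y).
x^2 + x*y - y^2 - x + 2

The degree is 2 — the shape is more complex than any degree-1 curve.
From the axis intercepts and sections: no x-intercept at any integer in the box.
These observations pin down the coefficients.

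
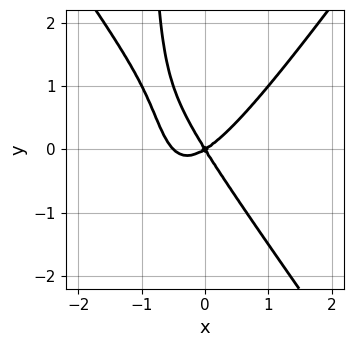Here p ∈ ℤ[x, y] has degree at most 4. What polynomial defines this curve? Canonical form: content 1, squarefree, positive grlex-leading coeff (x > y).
2*x^3 - x*y^2 + x^2 - x*y - y^2

First, deg p = 3. The shape is more complex than any degree-2 curve.
Next, reading off the gridlines: it meets the y-axis at y = 0 (among the integer gridlines); it crosses the x-axis at the gridline x = 0.
Finally, together with the visible shape, these determine p as stated.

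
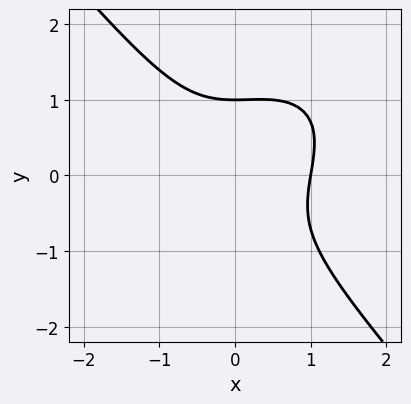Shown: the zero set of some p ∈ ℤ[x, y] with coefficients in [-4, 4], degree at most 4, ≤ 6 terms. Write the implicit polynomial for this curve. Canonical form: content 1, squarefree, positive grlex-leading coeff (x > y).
2*x^3 - x^2*y + 2*y^3 - 2

First, deg p = 3.
Then, from the visible intercepts: one x-axis crossing is at x = 1; one y-axis crossing is at y = 1.
Finally, solving for integer coefficients yields p as stated.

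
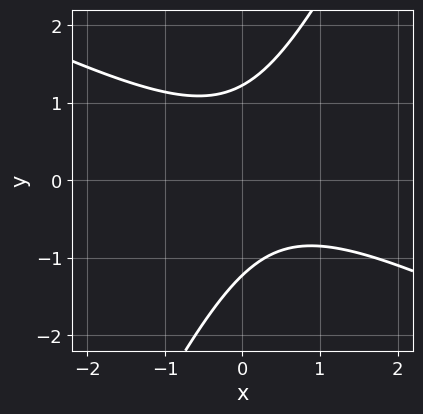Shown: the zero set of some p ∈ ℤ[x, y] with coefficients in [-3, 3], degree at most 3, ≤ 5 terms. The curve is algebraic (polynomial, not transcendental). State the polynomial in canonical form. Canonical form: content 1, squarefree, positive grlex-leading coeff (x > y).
Degree: a generic line meets the curve in up to 2 points, so deg p = 2.
Checking where it meets the axes: it misses every integer gridline on the x-axis.
Assembling these constraints gives the stated polynomial.

2*x^2 + 3*x*y - 2*y^2 - x + 3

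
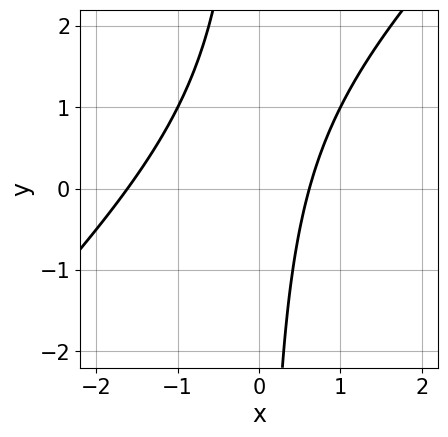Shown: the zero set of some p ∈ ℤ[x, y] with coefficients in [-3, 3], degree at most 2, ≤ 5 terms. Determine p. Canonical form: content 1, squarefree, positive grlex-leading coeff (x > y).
First, the degree is 2 — the shape is more complex than any degree-1 curve.
Then, against the integer gridlines: the curve avoids every integer y-axis point in the box.
Finally, fitting integer coefficients to these (and the overall shape) gives p.

x^2 - x*y + x - 1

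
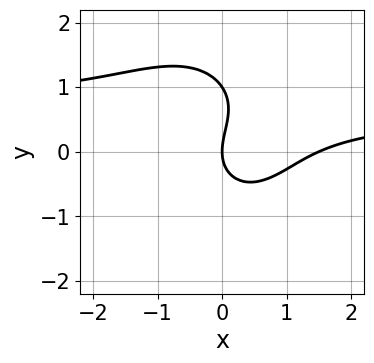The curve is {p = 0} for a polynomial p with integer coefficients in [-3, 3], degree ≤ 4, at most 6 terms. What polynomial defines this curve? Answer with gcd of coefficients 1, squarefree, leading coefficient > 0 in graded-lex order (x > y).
3*x^2*y + 2*y^3 - 2*x^2 - 2*y^2 + 3*x

The degree is 3 — the shape is more complex than any degree-2 curve.
Against the integer gridlines: among the integer gridlines, it crosses the y-axis at y ∈ {0, 1}; it crosses the x-axis at the gridline x = 0.
Putting this together gives p.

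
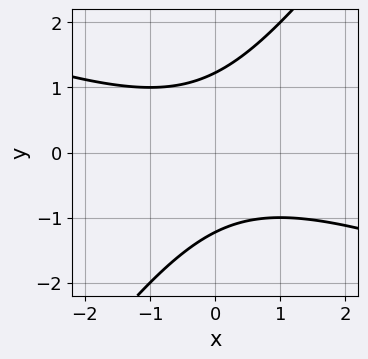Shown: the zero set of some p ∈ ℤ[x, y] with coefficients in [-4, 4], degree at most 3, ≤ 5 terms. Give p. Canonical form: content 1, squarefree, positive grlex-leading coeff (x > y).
The degree is 2 — a generic line meets the curve in up to 2 points.
Observable constraints: it misses every integer gridline on the x-axis.
Fitting integer coefficients to these (and the overall shape) gives p.

x^2 + 2*x*y - 2*y^2 + 3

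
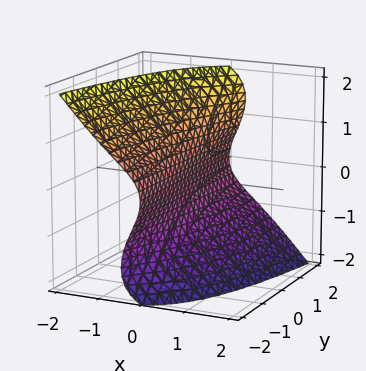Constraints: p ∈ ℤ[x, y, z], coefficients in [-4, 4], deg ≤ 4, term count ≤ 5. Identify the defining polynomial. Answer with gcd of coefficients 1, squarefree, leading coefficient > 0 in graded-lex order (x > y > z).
(a) The degree is 3 — the shape is more complex than any degree-2 surface.
(b) From the visible intercepts: one x-axis crossing is at x = 0; every point of the y-axis in the box is on the surface; one z-axis crossing is at z = 0.
(c) Together with the visible shape, these determine p as stated.

2*x^3 - y*z^2 + z^3 + 3*x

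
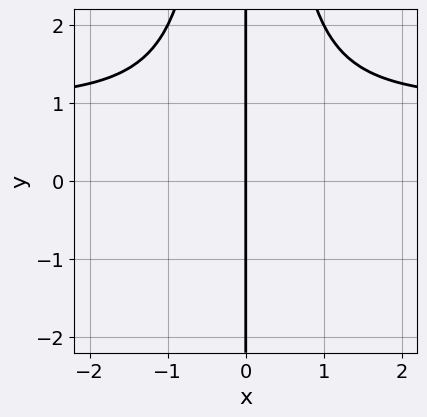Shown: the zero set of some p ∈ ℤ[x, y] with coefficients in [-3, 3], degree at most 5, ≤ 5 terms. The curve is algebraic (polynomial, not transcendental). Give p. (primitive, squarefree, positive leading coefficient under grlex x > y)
x^3*y - x^3 - x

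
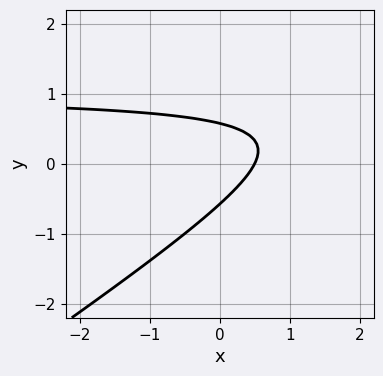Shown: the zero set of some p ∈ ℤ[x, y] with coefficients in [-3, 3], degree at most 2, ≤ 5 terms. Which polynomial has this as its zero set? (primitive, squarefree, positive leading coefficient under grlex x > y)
2*x*y - 3*y^2 - 2*x + 1

deg p = 2. No degree-1 curve has this shape.
Solving for integer coefficients yields p as stated.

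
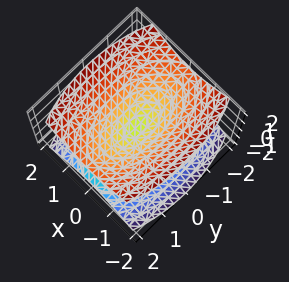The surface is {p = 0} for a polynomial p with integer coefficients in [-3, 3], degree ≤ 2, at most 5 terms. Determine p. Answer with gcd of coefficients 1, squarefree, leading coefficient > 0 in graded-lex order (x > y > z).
3*x^2 + y^2 - 3*z^2

The picture has 2 separate pieces. Treating them together as one polynomial.
deg p = 2. A double cone through the origin; a quadric.
Symmetries: it's symmetric under x → −x, forcing even powers of x; the y ↦ −y reflection is a symmetry, so y appears only in even powers; the z ↦ −z reflection is a symmetry, so z appears only in even powers.
Checking where it meets the axes: it meets the x-axis at x = 0 (among the integer gridlines); it crosses the y-axis at the gridline y = 0; it meets the z-axis at z = 0 (among the integer gridlines).
Putting this together gives p.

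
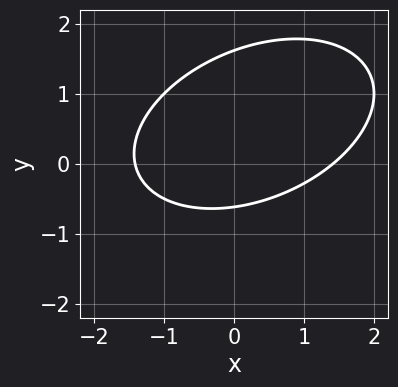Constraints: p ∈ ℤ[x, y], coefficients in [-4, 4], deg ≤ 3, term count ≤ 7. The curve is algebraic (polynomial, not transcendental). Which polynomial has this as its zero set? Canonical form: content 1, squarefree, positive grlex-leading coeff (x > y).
x^2 - x*y + 2*y^2 - 2*y - 2

The degree is 2 — the shape is more complex than any degree-1 curve.
The integer polynomial consistent with all of this is the stated p.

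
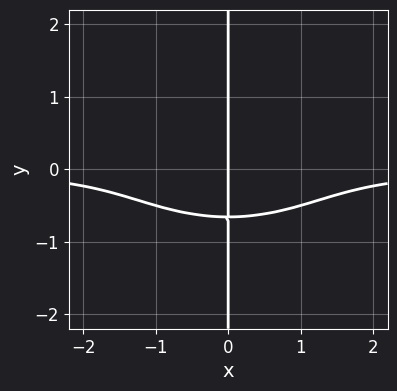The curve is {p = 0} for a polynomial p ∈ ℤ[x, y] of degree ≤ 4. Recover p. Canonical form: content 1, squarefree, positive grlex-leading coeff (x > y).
x^3*y + 2*x*y^3 - x*y^2 + x

(a) deg p = 4.
(b) Against the integer gridlines: it crosses the x-axis at the gridline x = 0; the visible y-axis segment lies entirely on the curve.
(c) Fitting integer coefficients to these (and the overall shape) gives p.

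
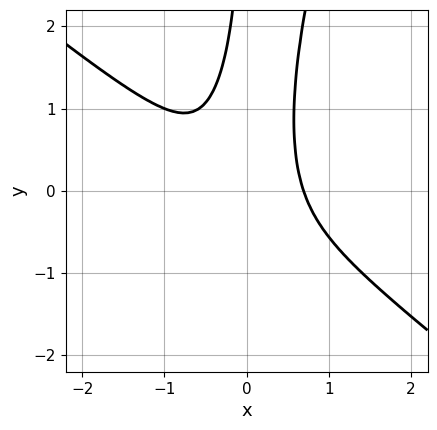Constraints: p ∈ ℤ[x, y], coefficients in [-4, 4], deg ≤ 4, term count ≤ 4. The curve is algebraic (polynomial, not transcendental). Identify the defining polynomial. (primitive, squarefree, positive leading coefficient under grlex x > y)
(a) The degree is 3 — the shape is more complex than any degree-2 curve.
(b) From the visible intercepts: it misses every integer gridline on the y-axis.
(c) The integer polynomial consistent with all of this is the stated p.

3*x^3 + 3*x^2*y - x*y^2 - 1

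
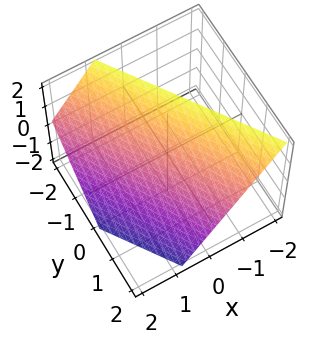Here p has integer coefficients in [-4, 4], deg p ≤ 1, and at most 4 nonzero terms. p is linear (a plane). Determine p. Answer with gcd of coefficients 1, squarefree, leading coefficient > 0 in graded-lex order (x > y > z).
3*x + 2*y + 2*z - 2

First, deg p = 1.
Next, from the axis intercepts and sections: it meets the z-axis at z = 1 (among the integer gridlines); one y-axis crossing is at y = 1.
Finally, assembling these constraints gives the stated polynomial.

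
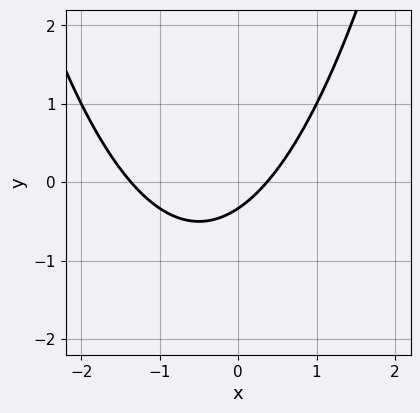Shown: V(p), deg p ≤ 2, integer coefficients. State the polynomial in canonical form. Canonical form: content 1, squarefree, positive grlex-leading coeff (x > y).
deg p = 2. A generic line meets the curve in up to 2 points.
The integer polynomial consistent with all of this is the stated p.

2*x^2 + 2*x - 3*y - 1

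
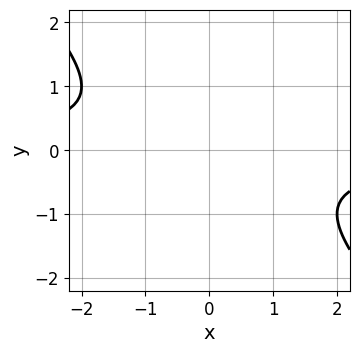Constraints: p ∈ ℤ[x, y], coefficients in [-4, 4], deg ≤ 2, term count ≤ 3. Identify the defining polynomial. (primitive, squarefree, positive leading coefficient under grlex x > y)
x*y + y^2 + 1

Degree: a generic line meets the curve in up to 2 points, so deg p = 2.
Reading off the gridlines: the curve avoids every integer x-axis point in the box; it misses every integer gridline on the y-axis.
Solving for integer coefficients yields p as stated.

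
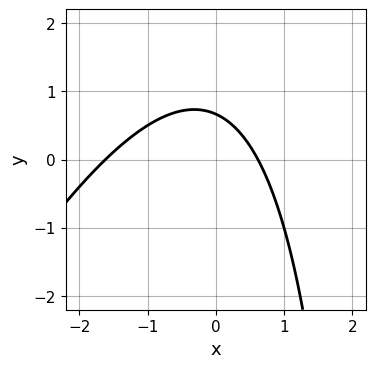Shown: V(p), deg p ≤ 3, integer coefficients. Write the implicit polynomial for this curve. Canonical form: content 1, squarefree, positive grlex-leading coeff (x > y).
2*x^2 - x*y + 2*x + 3*y - 2

deg p = 2.
Matching integer coefficients to the picture gives p.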